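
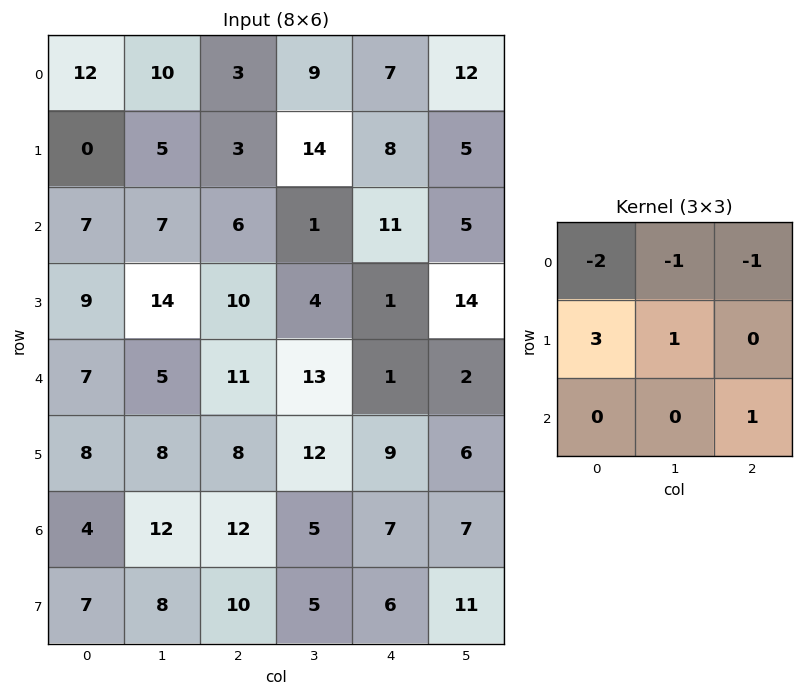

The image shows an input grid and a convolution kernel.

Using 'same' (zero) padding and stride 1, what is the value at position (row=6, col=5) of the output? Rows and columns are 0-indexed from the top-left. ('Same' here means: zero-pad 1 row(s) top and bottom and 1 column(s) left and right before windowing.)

The receptive field on the zero-padded input at this output position is [9 6 0 / 7 7 0 / 6 11 0]. Elementwise product with the kernel and sum: 9·-2 + 6·-1 + 0·-1 + 7·3 + 7·1 + 0·1.

4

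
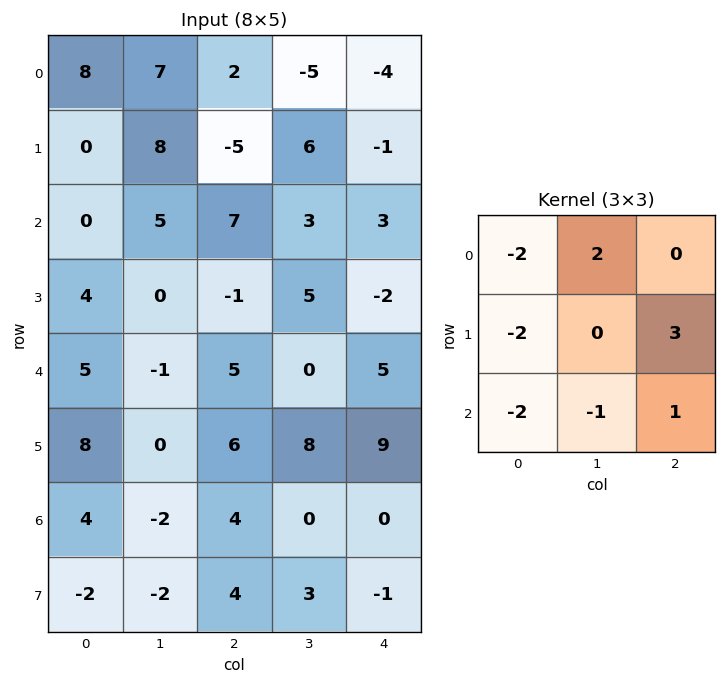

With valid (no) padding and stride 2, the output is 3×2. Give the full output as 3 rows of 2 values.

Output[0,0]: The receptive field on the input at this output position is [8 7 2 / 0 8 -5 / 0 5 7]. Elementwise product with the kernel and sum: 8·-2 + 7·2 + 0·-2 + -5·3 + 0·-2 + 5·-1 + 7·1.
Output[0,1]: The receptive field on the input at this output position is [2 -5 -4 / -5 6 -1 / 7 3 3]. Elementwise product with the kernel and sum: 2·-2 + -5·2 + -5·-2 + -1·3 + 7·-2 + 3·-1 + 3·1.

-15 -21
-5 -17
-12 -3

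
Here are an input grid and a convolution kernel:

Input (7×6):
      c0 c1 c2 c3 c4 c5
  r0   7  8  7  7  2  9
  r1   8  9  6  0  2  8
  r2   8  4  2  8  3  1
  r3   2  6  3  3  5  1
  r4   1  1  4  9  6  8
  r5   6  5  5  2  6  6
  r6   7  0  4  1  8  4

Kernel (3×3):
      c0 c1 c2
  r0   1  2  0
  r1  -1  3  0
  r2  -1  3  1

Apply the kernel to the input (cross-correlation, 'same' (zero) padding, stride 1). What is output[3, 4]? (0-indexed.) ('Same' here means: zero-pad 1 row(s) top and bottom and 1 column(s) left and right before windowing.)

43

The receptive field on the zero-padded input at this output position is [8 3 1 / 3 5 1 / 9 6 8]. Elementwise product with the kernel and sum: 8·1 + 3·2 + 3·-1 + 5·3 + 9·-1 + 6·3 + 8·1.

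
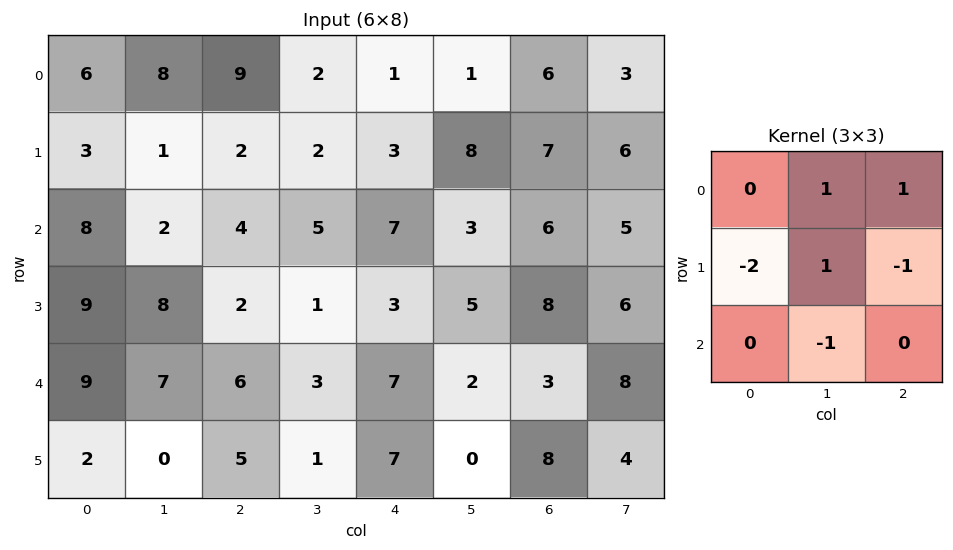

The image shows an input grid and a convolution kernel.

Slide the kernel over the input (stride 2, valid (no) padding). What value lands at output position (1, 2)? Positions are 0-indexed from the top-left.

The receptive field on the input at this output position is [7 3 6 / 3 5 8 / 7 2 3]. Elementwise product with the kernel and sum: 3·1 + 6·1 + 3·-2 + 5·1 + 8·-1 + 2·-1.

-2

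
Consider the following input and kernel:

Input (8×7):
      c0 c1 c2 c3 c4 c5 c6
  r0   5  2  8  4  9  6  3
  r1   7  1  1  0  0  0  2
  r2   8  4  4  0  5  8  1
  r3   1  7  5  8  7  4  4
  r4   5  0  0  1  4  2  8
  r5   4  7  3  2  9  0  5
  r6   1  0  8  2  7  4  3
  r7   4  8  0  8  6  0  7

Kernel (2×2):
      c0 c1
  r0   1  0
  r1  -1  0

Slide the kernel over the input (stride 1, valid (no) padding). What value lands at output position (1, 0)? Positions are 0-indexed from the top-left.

The receptive field on the input at this output position is [7 1 / 8 4]. Elementwise product with the kernel and sum: 7·1 + 8·-1.

-1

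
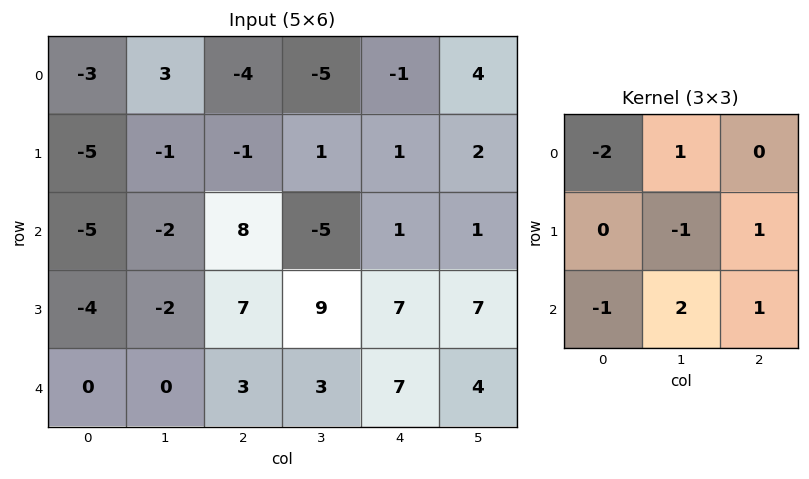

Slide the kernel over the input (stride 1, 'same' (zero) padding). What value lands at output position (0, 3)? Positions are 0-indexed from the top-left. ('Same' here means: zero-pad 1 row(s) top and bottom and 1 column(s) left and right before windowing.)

The receptive field on the zero-padded input at this output position is [0 0 0 / -4 -5 -1 / -1 1 1]. Elementwise product with the kernel and sum: 0·-2 + 0·1 + -5·-1 + -1·1 + -1·-1 + 1·2 + 1·1.

8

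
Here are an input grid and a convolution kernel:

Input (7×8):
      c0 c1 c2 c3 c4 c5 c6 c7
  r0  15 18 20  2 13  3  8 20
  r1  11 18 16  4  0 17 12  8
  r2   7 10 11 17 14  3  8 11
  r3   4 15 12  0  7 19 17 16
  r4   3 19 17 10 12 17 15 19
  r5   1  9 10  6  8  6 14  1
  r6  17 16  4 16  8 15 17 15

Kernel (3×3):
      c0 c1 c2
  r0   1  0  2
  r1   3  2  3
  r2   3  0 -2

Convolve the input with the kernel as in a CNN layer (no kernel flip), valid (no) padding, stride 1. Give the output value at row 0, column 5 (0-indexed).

The receptive field on the input at this output position is [3 8 20 / 17 12 8 / 3 8 11]. Elementwise product with the kernel and sum: 3·1 + 20·2 + 17·3 + 12·2 + 8·3 + 3·3 + 11·-2.

129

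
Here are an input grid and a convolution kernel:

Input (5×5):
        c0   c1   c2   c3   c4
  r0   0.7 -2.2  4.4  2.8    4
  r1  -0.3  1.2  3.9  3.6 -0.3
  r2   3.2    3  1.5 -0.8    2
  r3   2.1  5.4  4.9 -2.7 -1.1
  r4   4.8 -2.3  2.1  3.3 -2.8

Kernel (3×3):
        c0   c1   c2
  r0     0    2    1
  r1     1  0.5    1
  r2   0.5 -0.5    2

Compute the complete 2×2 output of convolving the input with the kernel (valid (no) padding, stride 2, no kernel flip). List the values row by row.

7.3 20.15
24.95 -3.35

Output[0,0]: The receptive field on the input at this output position is [0.7 -2.2 4.4 / -0.3 1.2 3.9 / 3.2 3 1.5]. Elementwise product with the kernel and sum: -2.2·2 + 4.4·1 + -0.3·1 + 1.2·0.5 + 3.9·1 + 3.2·0.5 + 3·-0.5 + 1.5·2.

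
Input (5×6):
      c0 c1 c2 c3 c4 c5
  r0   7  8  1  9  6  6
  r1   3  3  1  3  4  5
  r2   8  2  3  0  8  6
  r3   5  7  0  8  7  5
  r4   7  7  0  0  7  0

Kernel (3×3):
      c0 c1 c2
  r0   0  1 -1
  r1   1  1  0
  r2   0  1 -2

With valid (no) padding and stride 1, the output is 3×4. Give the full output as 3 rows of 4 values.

Output[0,0]: The receptive field on the input at this output position is [7 8 1 / 3 3 1 / 8 2 3]. Elementwise product with the kernel and sum: 8·1 + 1·-1 + 3·1 + 3·1 + 2·1 + 3·-2.
Output[0,1]: The receptive field on the input at this output position is [8 1 9 / 3 1 3 / 2 3 0]. Elementwise product with the kernel and sum: 1·1 + 9·-1 + 3·1 + 1·1 + 3·1 + 0·-2.

9 -1 -9 3
19 -13 -4 4
18 10 -14 24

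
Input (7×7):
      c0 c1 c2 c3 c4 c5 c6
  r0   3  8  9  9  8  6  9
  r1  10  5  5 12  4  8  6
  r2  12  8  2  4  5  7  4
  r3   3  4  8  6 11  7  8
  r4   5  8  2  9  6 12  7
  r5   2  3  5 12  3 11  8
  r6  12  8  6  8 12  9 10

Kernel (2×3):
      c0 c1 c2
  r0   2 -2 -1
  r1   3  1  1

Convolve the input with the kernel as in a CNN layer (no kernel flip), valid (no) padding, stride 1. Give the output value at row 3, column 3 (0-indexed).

The receptive field on the input at this output position is [6 11 7 / 9 6 12]. Elementwise product with the kernel and sum: 6·2 + 11·-2 + 7·-1 + 9·3 + 6·1 + 12·1.

28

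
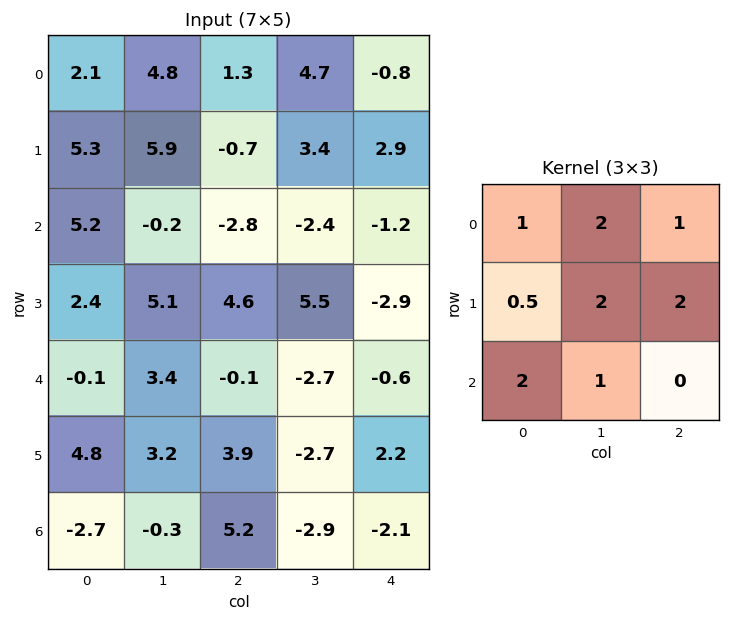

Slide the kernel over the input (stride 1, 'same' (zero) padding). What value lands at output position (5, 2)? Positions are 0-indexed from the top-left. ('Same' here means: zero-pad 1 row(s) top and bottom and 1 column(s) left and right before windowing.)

9.1

The receptive field on the zero-padded input at this output position is [3.4 -0.1 -2.7 / 3.2 3.9 -2.7 / -0.3 5.2 -2.9]. Elementwise product with the kernel and sum: 3.4·1 + -0.1·2 + -2.7·1 + 3.2·0.5 + 3.9·2 + -2.7·2 + -0.3·2 + 5.2·1.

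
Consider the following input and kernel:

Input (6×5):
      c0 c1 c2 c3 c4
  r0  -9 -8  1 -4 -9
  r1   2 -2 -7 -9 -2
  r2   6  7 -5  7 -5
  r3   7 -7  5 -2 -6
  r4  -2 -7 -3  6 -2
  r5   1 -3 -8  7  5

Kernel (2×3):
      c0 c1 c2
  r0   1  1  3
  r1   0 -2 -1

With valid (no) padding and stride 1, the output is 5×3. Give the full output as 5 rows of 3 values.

-3 4 -10
-30 -33 -31
7 15 -3
32 -8 -25
-4 17 -22

Output[0,0]: The receptive field on the input at this output position is [-9 -8 1 / 2 -2 -7]. Elementwise product with the kernel and sum: -9·1 + -8·1 + 1·3 + -2·-2 + -7·-1.
Output[0,1]: The receptive field on the input at this output position is [-8 1 -4 / -2 -7 -9]. Elementwise product with the kernel and sum: -8·1 + 1·1 + -4·3 + -7·-2 + -9·-1.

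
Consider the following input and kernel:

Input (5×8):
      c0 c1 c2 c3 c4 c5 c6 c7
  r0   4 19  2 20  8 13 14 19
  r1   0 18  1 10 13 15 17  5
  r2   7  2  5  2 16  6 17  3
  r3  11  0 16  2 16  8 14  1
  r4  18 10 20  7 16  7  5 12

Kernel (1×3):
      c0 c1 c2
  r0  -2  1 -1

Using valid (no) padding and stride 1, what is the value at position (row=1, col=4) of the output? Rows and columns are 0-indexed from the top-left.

The receptive field on the input at this output position is [13 15 17]. Elementwise product with the kernel and sum: 13·-2 + 15·1 + 17·-1.

-28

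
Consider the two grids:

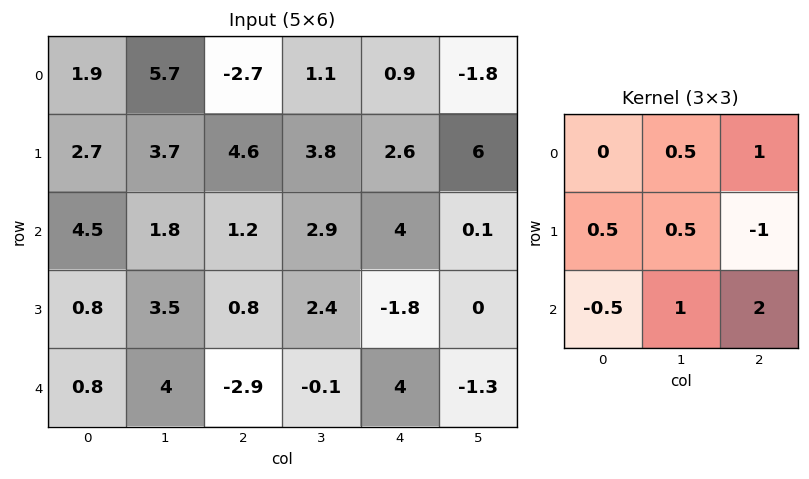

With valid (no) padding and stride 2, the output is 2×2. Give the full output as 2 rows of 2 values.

0.7 13.35
1.25 18.2

Output[0,0]: The receptive field on the input at this output position is [1.9 5.7 -2.7 / 2.7 3.7 4.6 / 4.5 1.8 1.2]. Elementwise product with the kernel and sum: 5.7·0.5 + -2.7·1 + 2.7·0.5 + 3.7·0.5 + 4.6·-1 + 4.5·-0.5 + 1.8·1 + 1.2·2.
Output[0,1]: The receptive field on the input at this output position is [-2.7 1.1 0.9 / 4.6 3.8 2.6 / 1.2 2.9 4]. Elementwise product with the kernel and sum: 1.1·0.5 + 0.9·1 + 4.6·0.5 + 3.8·0.5 + 2.6·-1 + 1.2·-0.5 + 2.9·1 + 4·2.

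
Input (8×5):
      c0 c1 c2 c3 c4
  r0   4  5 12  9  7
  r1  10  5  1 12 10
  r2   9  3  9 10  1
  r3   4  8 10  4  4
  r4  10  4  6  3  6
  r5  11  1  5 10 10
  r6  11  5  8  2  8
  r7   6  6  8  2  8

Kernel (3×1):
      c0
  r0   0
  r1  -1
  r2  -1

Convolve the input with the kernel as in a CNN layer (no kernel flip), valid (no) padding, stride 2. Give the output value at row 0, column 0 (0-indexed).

The receptive field on the input at this output position is [4 / 10 / 9]. Elementwise product with the kernel and sum: 10·-1 + 9·-1.

-19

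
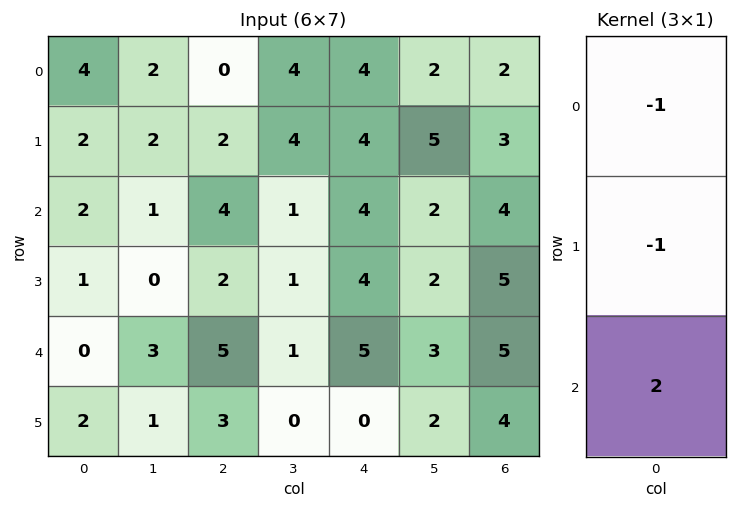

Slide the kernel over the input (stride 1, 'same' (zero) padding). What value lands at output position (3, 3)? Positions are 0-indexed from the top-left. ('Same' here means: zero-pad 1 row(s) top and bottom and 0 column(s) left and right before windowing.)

The receptive field on the zero-padded input at this output position is [1 / 1 / 1]. Elementwise product with the kernel and sum: 1·-1 + 1·-1 + 1·2.

0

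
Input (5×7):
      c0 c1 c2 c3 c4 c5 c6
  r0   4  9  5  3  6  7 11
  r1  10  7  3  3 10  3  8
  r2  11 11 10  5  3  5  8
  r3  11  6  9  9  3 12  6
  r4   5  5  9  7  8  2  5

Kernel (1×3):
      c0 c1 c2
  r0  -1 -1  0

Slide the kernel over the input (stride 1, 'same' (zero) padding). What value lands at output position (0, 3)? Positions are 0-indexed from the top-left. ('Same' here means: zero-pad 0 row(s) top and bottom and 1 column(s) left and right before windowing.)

The receptive field on the zero-padded input at this output position is [5 3 6]. Elementwise product with the kernel and sum: 5·-1 + 3·-1.

-8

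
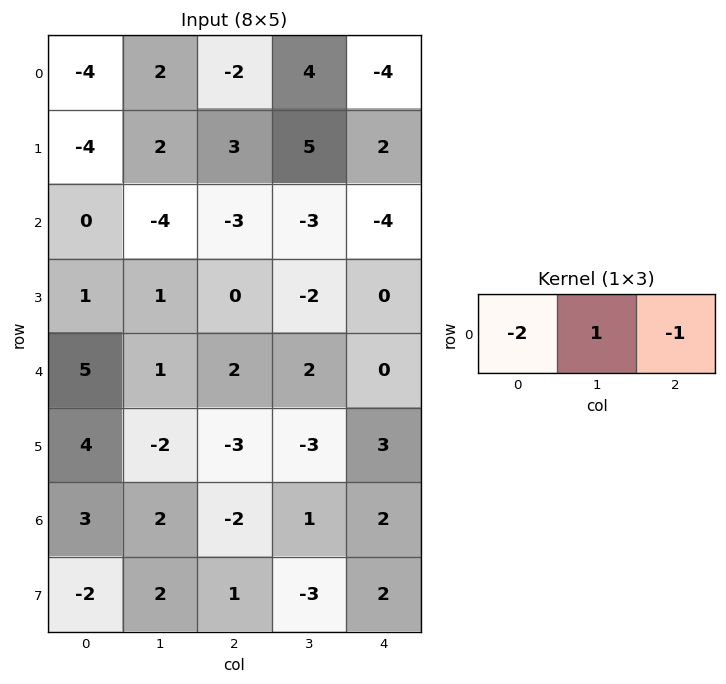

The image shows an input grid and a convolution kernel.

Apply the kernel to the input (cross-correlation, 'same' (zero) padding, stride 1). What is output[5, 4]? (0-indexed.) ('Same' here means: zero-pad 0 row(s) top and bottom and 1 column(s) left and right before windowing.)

9

The receptive field on the zero-padded input at this output position is [-3 3 0]. Elementwise product with the kernel and sum: -3·-2 + 3·1 + 0·-1.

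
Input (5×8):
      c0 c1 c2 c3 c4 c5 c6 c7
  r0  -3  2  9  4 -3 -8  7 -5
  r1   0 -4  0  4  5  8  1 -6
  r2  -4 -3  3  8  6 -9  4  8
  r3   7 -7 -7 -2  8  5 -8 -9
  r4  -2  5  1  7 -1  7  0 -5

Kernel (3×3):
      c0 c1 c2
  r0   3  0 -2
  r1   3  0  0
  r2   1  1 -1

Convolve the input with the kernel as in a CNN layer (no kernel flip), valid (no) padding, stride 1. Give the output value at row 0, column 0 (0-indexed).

-37

The receptive field on the input at this output position is [-3 2 9 / 0 -4 0 / -4 -3 3]. Elementwise product with the kernel and sum: -3·3 + 9·-2 + 0·3 + -4·1 + -3·1 + 3·-1.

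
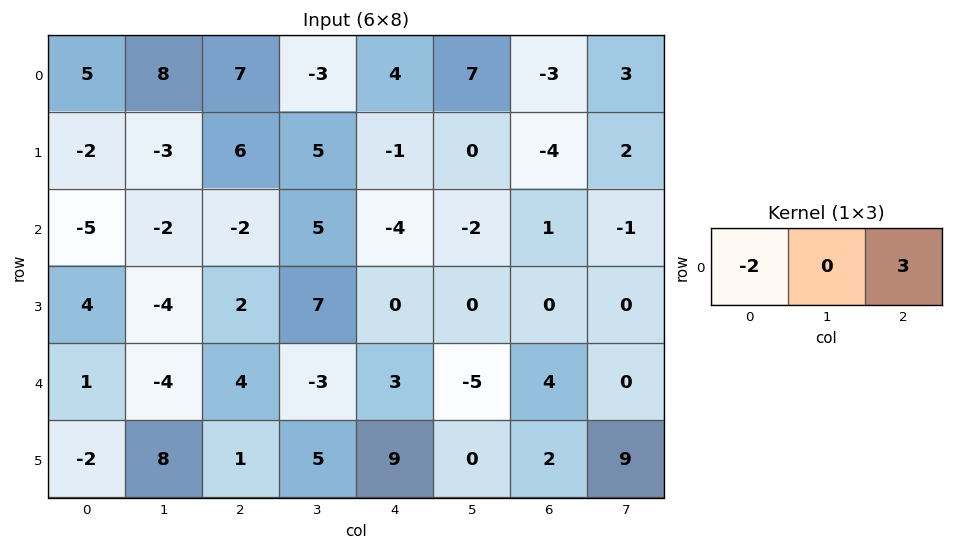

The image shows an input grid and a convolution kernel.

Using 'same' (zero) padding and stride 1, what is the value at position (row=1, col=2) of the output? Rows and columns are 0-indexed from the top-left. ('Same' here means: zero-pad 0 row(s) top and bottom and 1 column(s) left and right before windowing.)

21

The receptive field on the zero-padded input at this output position is [-3 6 5]. Elementwise product with the kernel and sum: -3·-2 + 5·3.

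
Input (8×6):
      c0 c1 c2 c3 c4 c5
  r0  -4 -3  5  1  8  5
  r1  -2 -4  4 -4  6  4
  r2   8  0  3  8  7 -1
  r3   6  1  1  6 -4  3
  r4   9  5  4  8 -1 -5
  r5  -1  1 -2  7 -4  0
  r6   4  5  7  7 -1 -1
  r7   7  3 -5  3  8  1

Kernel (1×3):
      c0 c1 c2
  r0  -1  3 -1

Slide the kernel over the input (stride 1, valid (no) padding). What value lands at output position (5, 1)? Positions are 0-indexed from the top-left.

The receptive field on the input at this output position is [1 -2 7]. Elementwise product with the kernel and sum: 1·-1 + -2·3 + 7·-1.

-14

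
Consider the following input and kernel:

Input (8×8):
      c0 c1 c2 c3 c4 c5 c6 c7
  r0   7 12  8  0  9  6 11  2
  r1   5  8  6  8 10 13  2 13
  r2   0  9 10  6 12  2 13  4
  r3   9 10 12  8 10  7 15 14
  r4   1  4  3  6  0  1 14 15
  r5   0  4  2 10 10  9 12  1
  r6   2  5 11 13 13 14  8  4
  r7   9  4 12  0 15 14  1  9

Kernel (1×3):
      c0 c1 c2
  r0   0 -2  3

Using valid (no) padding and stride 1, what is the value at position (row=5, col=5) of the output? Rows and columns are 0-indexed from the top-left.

-21

The receptive field on the input at this output position is [9 12 1]. Elementwise product with the kernel and sum: 12·-2 + 1·3.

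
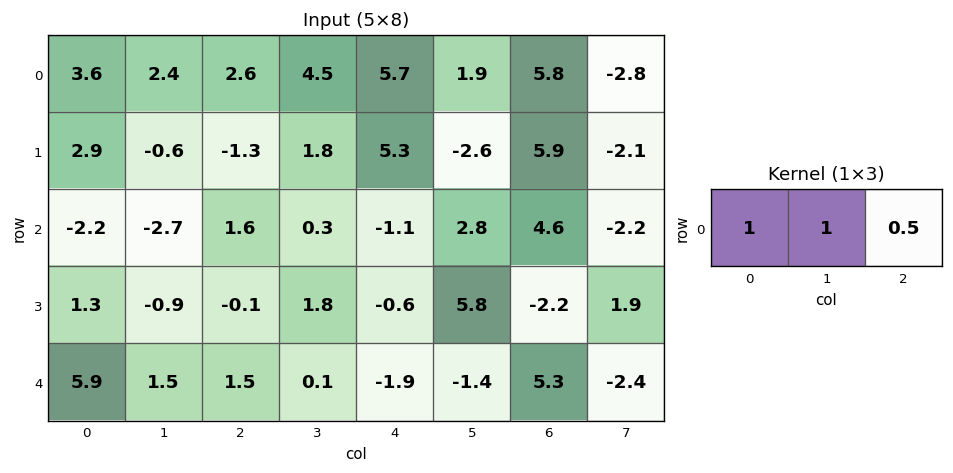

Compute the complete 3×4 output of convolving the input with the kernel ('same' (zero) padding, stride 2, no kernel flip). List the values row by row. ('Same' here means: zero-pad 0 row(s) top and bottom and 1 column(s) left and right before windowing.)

4.8 7.25 11.15 6.3
-3.55 -0.95 0.6 6.3
6.65 3.05 -2.5 2.7

Output[0,0]: The receptive field on the zero-padded input at this output position is [0 3.6 2.4]. Elementwise product with the kernel and sum: 0·1 + 3.6·1 + 2.4·0.5.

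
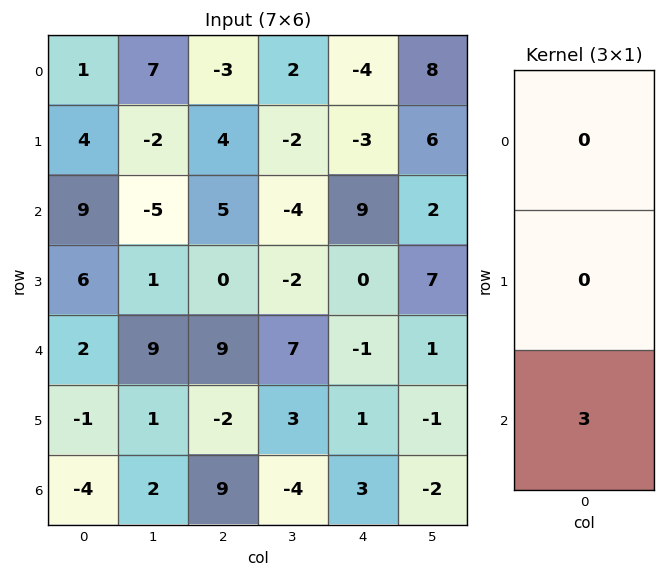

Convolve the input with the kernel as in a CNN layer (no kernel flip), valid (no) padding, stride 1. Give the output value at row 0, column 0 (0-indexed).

The receptive field on the input at this output position is [1 / 4 / 9]. Elementwise product with the kernel and sum: 9·3.

27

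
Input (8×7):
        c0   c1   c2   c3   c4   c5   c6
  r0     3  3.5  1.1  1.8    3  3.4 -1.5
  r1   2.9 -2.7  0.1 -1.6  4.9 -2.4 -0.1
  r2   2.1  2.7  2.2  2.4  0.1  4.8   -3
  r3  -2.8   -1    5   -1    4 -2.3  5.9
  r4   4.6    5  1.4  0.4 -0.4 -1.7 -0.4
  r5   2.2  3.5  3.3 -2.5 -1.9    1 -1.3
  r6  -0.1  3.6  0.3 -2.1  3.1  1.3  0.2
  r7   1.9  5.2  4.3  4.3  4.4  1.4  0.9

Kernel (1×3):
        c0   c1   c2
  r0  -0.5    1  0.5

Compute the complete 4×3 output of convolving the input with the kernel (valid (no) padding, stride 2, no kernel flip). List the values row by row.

Output[0,0]: The receptive field on the input at this output position is [3 3.5 1.1]. Elementwise product with the kernel and sum: 3·-0.5 + 3.5·1 + 1.1·0.5.
Output[0,1]: The receptive field on the input at this output position is [1.1 1.8 3]. Elementwise product with the kernel and sum: 1.1·-0.5 + 1.8·1 + 3·0.5.

2.55 2.75 1.15
2.75 1.35 3.25
3.4 -0.5 -1.7
3.8 -0.7 -0.15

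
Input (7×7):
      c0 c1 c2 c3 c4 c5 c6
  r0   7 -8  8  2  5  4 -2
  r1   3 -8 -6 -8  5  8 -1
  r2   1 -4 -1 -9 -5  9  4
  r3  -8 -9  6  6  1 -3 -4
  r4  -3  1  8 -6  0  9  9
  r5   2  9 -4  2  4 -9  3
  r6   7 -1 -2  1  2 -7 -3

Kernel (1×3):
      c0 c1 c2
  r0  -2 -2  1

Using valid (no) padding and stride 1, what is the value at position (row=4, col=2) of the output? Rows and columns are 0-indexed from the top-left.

-4

The receptive field on the input at this output position is [8 -6 0]. Elementwise product with the kernel and sum: 8·-2 + -6·-2 + 0·1.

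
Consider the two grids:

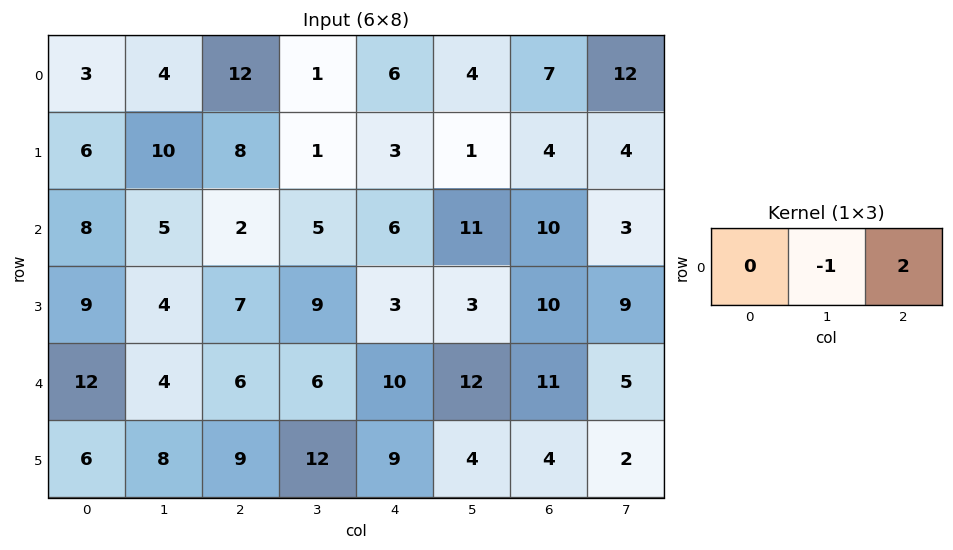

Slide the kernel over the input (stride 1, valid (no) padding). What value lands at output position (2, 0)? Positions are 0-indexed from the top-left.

-1

The receptive field on the input at this output position is [8 5 2]. Elementwise product with the kernel and sum: 5·-1 + 2·2.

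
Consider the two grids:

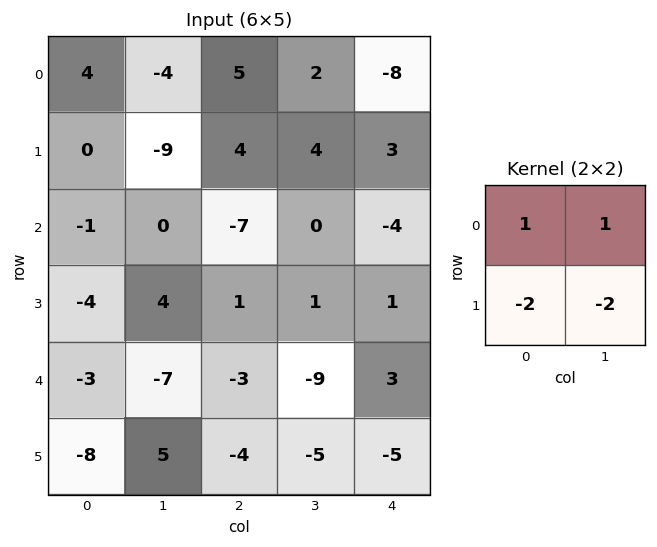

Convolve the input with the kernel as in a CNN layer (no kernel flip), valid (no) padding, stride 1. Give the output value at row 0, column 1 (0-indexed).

The receptive field on the input at this output position is [-4 5 / -9 4]. Elementwise product with the kernel and sum: -4·1 + 5·1 + -9·-2 + 4·-2.

11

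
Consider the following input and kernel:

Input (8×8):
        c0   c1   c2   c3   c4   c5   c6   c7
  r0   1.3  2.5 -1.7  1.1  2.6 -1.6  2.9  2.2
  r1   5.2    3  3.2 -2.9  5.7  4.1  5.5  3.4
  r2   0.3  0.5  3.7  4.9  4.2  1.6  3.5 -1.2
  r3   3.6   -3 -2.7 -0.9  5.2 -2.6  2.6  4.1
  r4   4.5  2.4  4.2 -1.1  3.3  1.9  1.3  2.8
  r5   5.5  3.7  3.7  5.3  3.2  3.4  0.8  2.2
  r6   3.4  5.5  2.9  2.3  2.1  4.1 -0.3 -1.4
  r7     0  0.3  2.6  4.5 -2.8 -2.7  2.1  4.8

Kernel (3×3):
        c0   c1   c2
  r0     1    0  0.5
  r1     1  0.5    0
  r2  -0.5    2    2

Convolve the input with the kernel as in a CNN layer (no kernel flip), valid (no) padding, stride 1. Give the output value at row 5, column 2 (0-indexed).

The receptive field on the input at this output position is [3.7 5.3 3.2 / 2.9 2.3 2.1 / 2.6 4.5 -2.8]. Elementwise product with the kernel and sum: 3.7·1 + 3.2·0.5 + 2.9·1 + 2.3·0.5 + 2.6·-0.5 + 4.5·2 + -2.8·2.

11.45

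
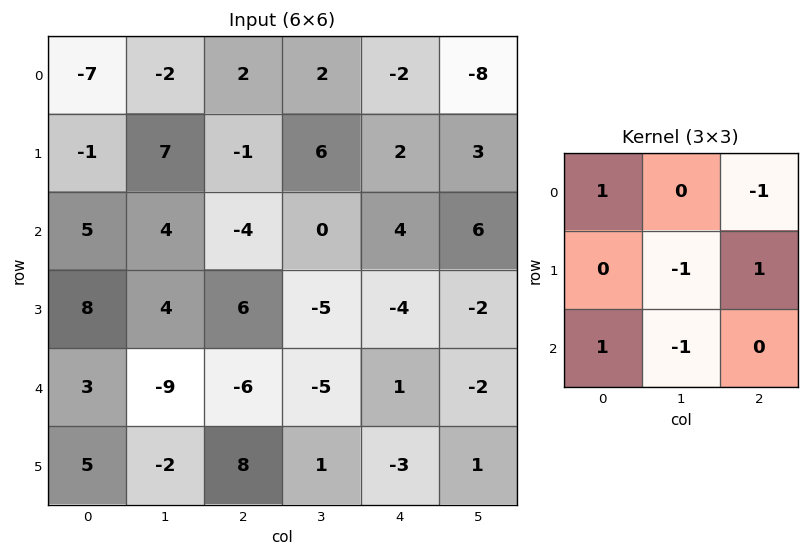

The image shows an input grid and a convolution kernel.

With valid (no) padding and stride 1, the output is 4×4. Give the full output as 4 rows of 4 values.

-16 11 -4 7
-4 3 12 4
23 -10 -8 -10
12 0 23 -2

Output[0,0]: The receptive field on the input at this output position is [-7 -2 2 / -1 7 -1 / 5 4 -4]. Elementwise product with the kernel and sum: -7·1 + 2·-1 + 7·-1 + -1·1 + 5·1 + 4·-1.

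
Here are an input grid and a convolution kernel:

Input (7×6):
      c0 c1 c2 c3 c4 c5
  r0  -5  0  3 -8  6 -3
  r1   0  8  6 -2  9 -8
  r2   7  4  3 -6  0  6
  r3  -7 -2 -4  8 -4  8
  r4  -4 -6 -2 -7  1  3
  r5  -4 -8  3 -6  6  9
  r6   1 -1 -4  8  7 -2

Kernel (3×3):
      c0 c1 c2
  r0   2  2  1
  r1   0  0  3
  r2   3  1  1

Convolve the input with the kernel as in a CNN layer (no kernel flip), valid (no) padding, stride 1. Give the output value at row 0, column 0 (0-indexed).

The receptive field on the input at this output position is [-5 0 3 / 0 8 6 / 7 4 3]. Elementwise product with the kernel and sum: -5·2 + 0·2 + 3·1 + 6·3 + 7·3 + 4·1 + 3·1.

39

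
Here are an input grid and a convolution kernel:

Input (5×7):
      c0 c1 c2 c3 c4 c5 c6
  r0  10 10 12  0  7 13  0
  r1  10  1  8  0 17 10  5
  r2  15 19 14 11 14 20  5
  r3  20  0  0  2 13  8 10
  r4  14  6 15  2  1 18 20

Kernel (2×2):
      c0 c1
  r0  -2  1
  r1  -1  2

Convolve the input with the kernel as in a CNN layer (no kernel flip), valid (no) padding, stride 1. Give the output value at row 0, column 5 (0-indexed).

-26

The receptive field on the input at this output position is [13 0 / 10 5]. Elementwise product with the kernel and sum: 13·-2 + 0·1 + 10·-1 + 5·2.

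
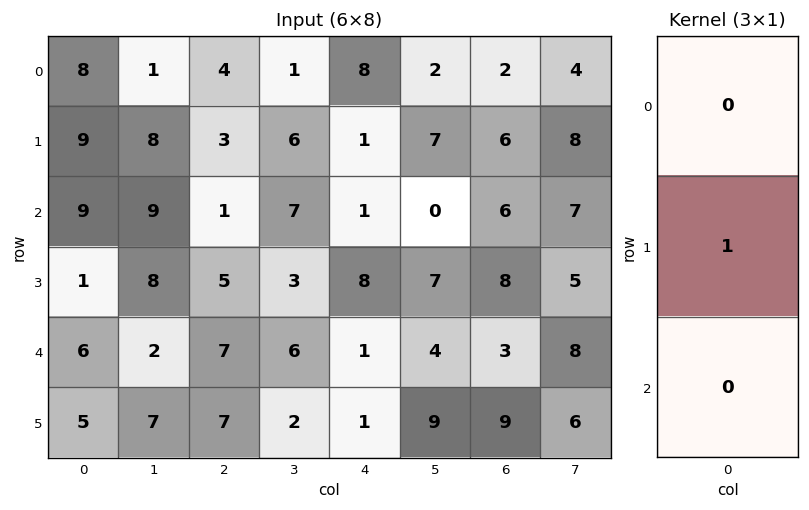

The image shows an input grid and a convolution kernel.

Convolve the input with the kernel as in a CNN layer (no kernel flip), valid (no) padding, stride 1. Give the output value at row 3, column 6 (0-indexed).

3

The receptive field on the input at this output position is [8 / 3 / 9]. Elementwise product with the kernel and sum: 3·1.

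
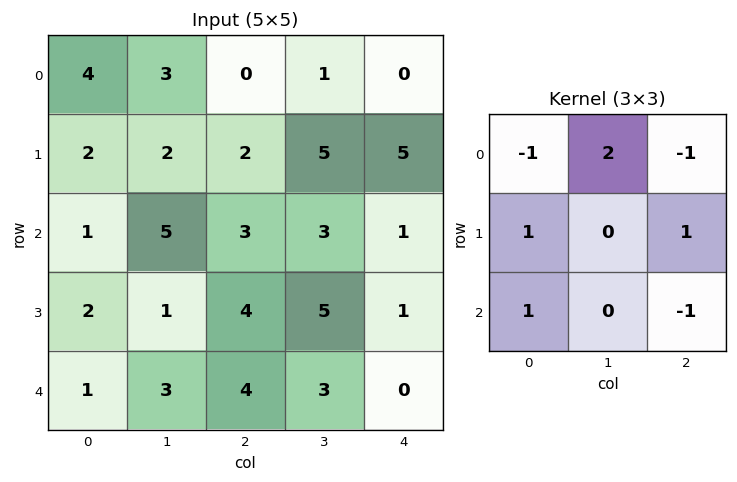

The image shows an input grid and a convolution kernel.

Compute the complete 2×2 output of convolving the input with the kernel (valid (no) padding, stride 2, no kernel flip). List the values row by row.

4 11
9 11

Output[0,0]: The receptive field on the input at this output position is [4 3 0 / 2 2 2 / 1 5 3]. Elementwise product with the kernel and sum: 4·-1 + 3·2 + 0·-1 + 2·1 + 2·1 + 1·1 + 3·-1.
Output[0,1]: The receptive field on the input at this output position is [0 1 0 / 2 5 5 / 3 3 1]. Elementwise product with the kernel and sum: 0·-1 + 1·2 + 0·-1 + 2·1 + 5·1 + 3·1 + 1·-1.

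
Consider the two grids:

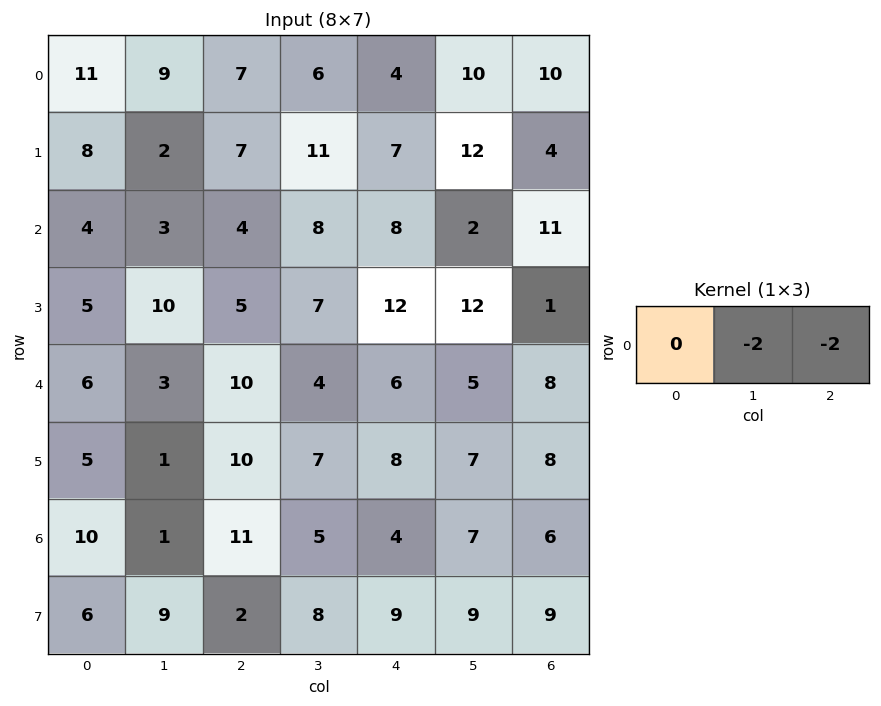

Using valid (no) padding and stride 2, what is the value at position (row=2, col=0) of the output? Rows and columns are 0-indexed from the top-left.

-26

The receptive field on the input at this output position is [6 3 10]. Elementwise product with the kernel and sum: 3·-2 + 10·-2.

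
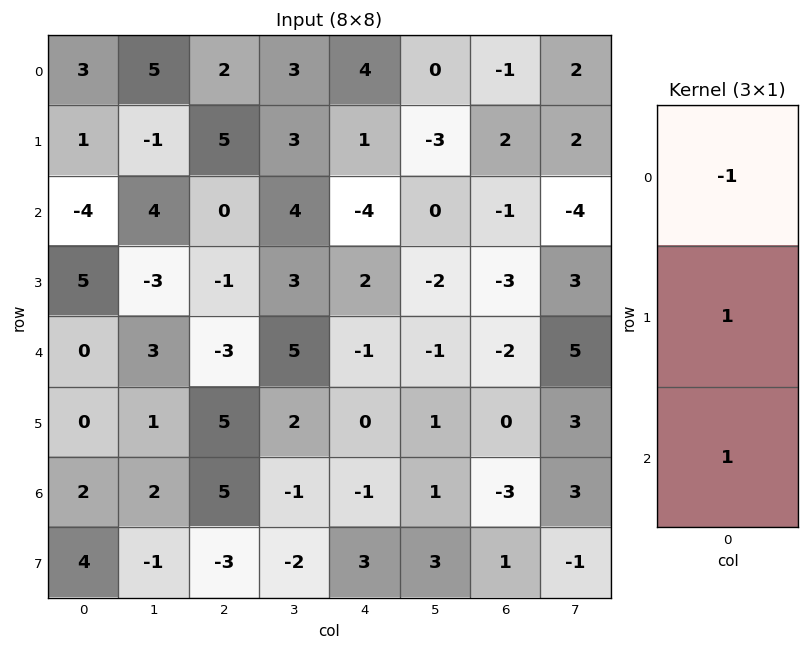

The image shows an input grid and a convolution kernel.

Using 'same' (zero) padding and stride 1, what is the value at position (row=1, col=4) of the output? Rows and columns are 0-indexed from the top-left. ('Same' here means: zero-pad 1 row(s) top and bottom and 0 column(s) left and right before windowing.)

-7

The receptive field on the zero-padded input at this output position is [4 / 1 / -4]. Elementwise product with the kernel and sum: 4·-1 + 1·1 + -4·1.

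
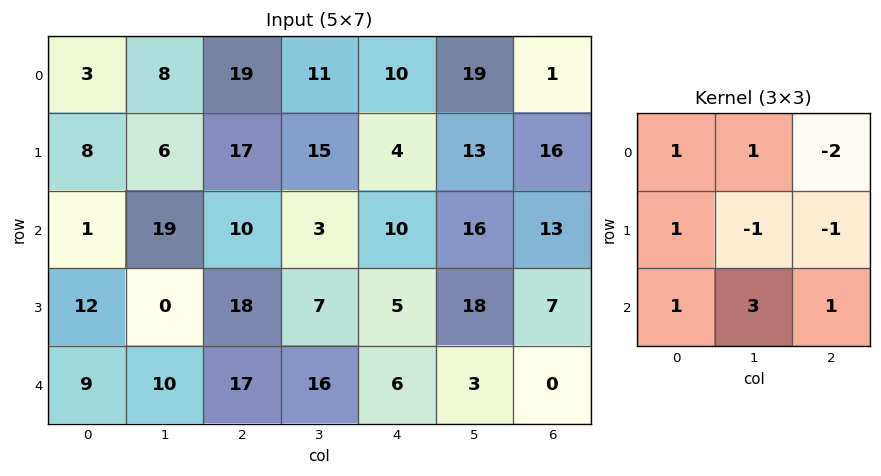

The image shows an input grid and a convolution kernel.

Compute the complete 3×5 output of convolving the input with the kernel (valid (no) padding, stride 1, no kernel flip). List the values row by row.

26 31 37 30 73
-18 60 65 10 32
50 75 70 2 -5

Output[0,0]: The receptive field on the input at this output position is [3 8 19 / 8 6 17 / 1 19 10]. Elementwise product with the kernel and sum: 3·1 + 8·1 + 19·-2 + 8·1 + 6·-1 + 17·-1 + 1·1 + 19·3 + 10·1.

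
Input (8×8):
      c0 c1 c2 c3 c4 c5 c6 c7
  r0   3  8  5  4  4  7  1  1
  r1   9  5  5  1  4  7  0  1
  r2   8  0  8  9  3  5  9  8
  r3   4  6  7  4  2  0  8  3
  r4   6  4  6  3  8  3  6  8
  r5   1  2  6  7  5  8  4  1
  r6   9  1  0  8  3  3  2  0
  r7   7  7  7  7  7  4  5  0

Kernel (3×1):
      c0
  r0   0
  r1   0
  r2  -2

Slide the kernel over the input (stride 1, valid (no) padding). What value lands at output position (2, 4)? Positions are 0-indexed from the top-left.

The receptive field on the input at this output position is [3 / 2 / 8]. Elementwise product with the kernel and sum: 8·-2.

-16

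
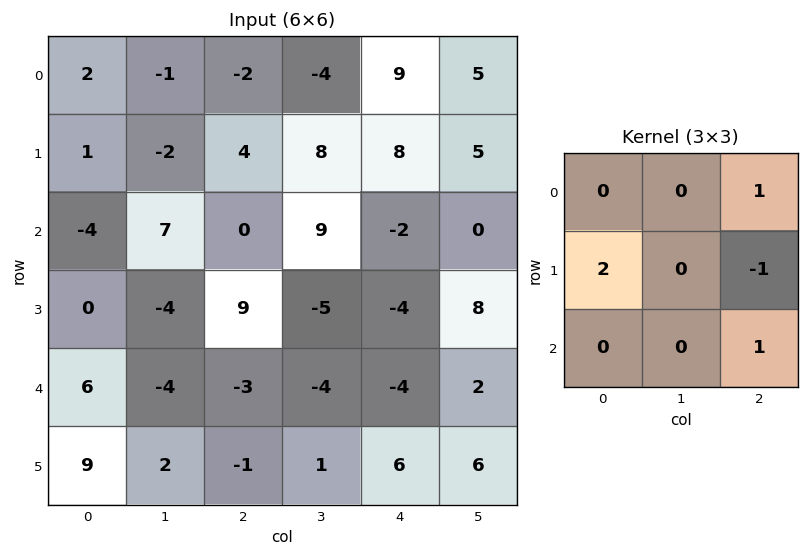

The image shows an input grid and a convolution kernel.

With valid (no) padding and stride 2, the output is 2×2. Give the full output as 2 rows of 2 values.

-4 7
-12 16

Output[0,0]: The receptive field on the input at this output position is [2 -1 -2 / 1 -2 4 / -4 7 0]. Elementwise product with the kernel and sum: -2·1 + 1·2 + 4·-1 + 0·1.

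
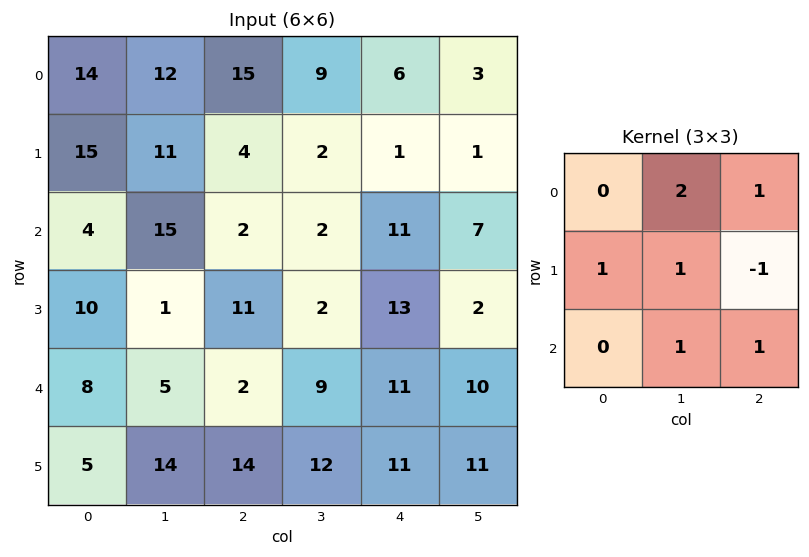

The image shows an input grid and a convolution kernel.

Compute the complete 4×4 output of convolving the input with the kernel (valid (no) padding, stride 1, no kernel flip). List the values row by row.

Output[0,0]: The receptive field on the input at this output position is [14 12 15 / 15 11 4 / 4 15 2]. Elementwise product with the kernel and sum: 12·2 + 15·1 + 15·1 + 11·1 + 4·-1 + 15·1 + 2·1.
Output[0,1]: The receptive field on the input at this output position is [12 15 9 / 11 4 2 / 15 2 2]. Elementwise product with the kernel and sum: 15·2 + 9·1 + 11·1 + 4·1 + 2·-1 + 2·1 + 2·1.

78 56 42 35
55 38 13 24
39 27 35 63
52 48 40 60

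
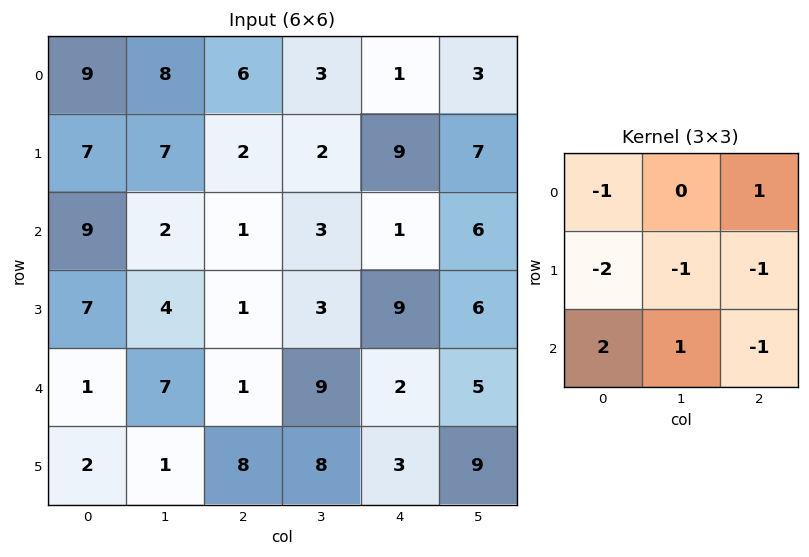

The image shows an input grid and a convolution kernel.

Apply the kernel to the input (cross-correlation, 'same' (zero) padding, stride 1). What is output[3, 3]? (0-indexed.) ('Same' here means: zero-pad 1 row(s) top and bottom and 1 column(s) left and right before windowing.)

The receptive field on the zero-padded input at this output position is [1 3 1 / 1 3 9 / 1 9 2]. Elementwise product with the kernel and sum: 1·-1 + 1·1 + 1·-2 + 3·-1 + 9·-1 + 1·2 + 9·1 + 2·-1.

-5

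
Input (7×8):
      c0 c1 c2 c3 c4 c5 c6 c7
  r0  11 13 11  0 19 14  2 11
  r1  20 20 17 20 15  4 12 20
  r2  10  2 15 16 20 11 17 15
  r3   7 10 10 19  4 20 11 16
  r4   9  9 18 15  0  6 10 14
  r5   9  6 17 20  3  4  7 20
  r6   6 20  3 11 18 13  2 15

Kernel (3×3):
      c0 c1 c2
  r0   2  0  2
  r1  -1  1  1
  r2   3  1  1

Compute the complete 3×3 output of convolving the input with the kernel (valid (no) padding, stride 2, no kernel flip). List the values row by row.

108 159 131
117 152 117
109 80 97

Output[0,0]: The receptive field on the input at this output position is [11 13 11 / 20 20 17 / 10 2 15]. Elementwise product with the kernel and sum: 11·2 + 11·2 + 20·-1 + 20·1 + 17·1 + 10·3 + 2·1 + 15·1.
Output[0,1]: The receptive field on the input at this output position is [11 0 19 / 17 20 15 / 15 16 20]. Elementwise product with the kernel and sum: 11·2 + 19·2 + 17·-1 + 20·1 + 15·1 + 15·3 + 16·1 + 20·1.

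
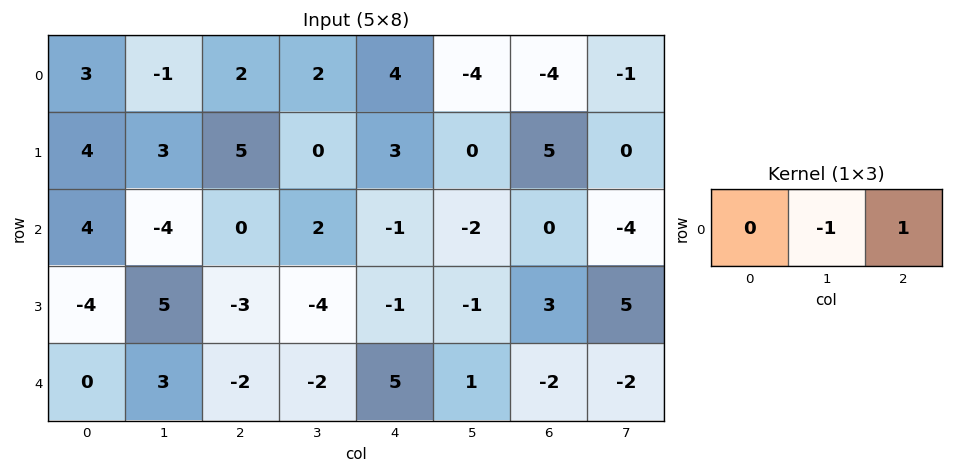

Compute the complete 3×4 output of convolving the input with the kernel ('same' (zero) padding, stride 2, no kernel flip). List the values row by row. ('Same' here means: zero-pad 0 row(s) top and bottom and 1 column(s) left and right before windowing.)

-4 0 -8 3
-8 2 -1 -4
3 0 -4 0

Output[0,0]: The receptive field on the zero-padded input at this output position is [0 3 -1]. Elementwise product with the kernel and sum: 3·-1 + -1·1.
Output[0,1]: The receptive field on the zero-padded input at this output position is [-1 2 2]. Elementwise product with the kernel and sum: 2·-1 + 2·1.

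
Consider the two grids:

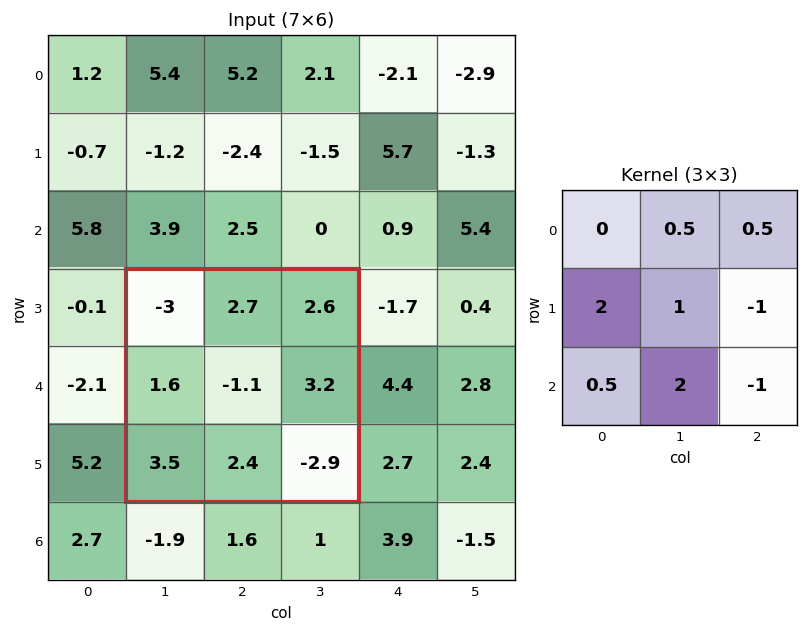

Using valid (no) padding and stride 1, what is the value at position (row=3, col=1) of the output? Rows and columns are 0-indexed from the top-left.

The receptive field on the input at this output position is [-3 2.7 2.6 / 1.6 -1.1 3.2 / 3.5 2.4 -2.9]. Elementwise product with the kernel and sum: 2.7·0.5 + 2.6·0.5 + 1.6·2 + -1.1·1 + 3.2·-1 + 3.5·0.5 + 2.4·2 + -2.9·-1.

11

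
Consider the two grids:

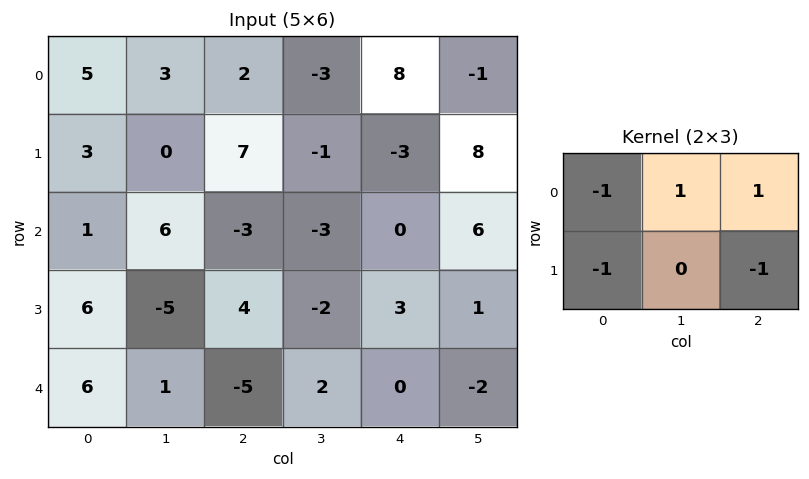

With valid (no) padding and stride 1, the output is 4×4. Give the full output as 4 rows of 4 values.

-10 -3 -1 3
6 3 -8 3
-8 -5 -7 10
-8 4 2 6

Output[0,0]: The receptive field on the input at this output position is [5 3 2 / 3 0 7]. Elementwise product with the kernel and sum: 5·-1 + 3·1 + 2·1 + 3·-1 + 7·-1.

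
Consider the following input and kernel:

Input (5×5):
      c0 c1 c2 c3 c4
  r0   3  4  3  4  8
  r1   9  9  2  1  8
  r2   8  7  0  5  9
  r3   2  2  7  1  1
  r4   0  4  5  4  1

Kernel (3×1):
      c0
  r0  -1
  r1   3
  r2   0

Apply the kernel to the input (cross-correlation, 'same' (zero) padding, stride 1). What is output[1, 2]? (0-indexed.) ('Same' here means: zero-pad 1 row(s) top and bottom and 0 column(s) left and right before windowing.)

3

The receptive field on the zero-padded input at this output position is [3 / 2 / 0]. Elementwise product with the kernel and sum: 3·-1 + 2·3.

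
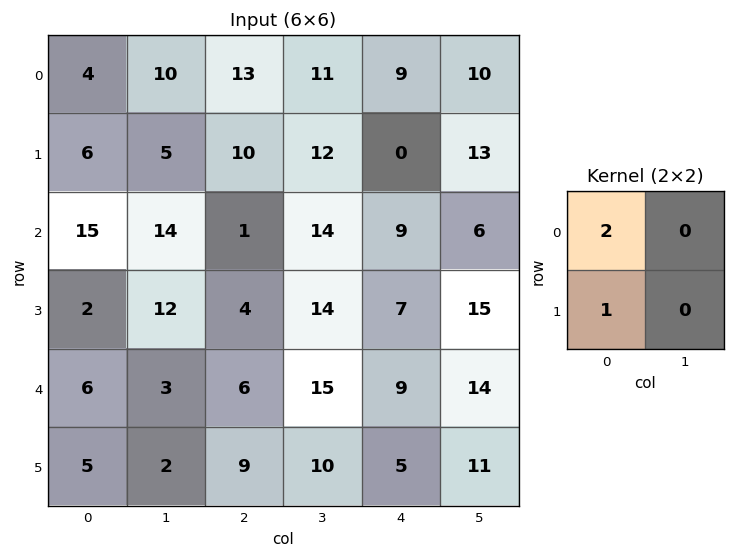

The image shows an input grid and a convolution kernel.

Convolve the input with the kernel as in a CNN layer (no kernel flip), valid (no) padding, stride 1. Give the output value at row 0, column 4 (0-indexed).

The receptive field on the input at this output position is [9 10 / 0 13]. Elementwise product with the kernel and sum: 9·2 + 0·1.

18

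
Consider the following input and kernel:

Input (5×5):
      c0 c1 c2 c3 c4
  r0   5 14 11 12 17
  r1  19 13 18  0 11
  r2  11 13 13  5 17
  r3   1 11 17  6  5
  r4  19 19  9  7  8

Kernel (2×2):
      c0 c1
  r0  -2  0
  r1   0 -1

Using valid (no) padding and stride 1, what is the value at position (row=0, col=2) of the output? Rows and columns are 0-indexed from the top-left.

The receptive field on the input at this output position is [11 12 / 18 0]. Elementwise product with the kernel and sum: 11·-2 + 0·-1.

-22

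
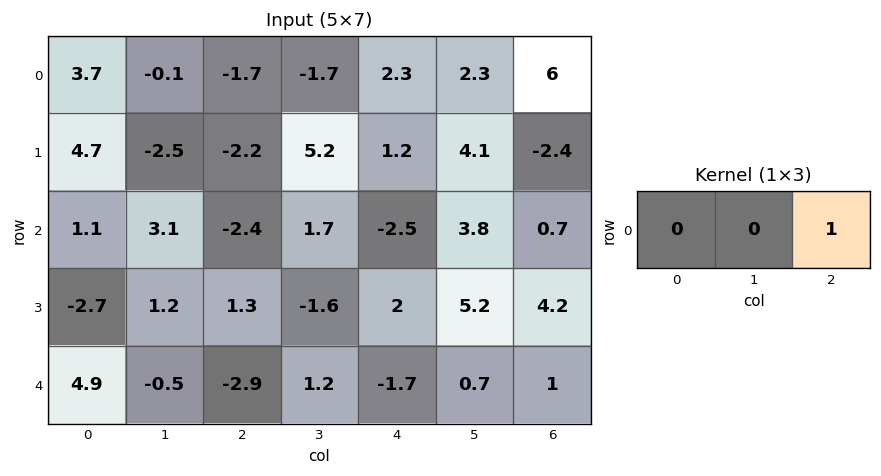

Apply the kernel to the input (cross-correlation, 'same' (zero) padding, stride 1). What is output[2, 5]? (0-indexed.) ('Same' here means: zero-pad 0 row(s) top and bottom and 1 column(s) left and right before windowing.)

0.7

The receptive field on the zero-padded input at this output position is [-2.5 3.8 0.7]. Elementwise product with the kernel and sum: 0.7·1.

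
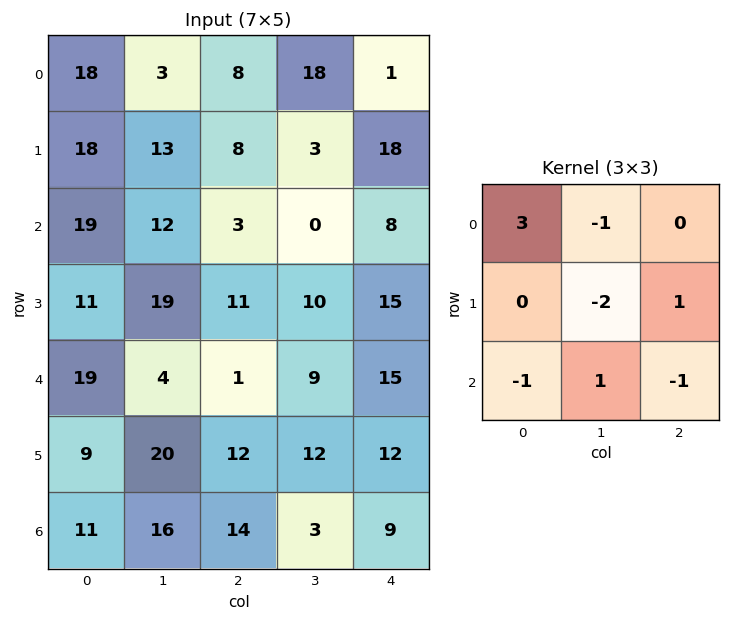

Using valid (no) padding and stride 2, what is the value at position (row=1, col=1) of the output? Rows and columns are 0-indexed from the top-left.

The receptive field on the input at this output position is [3 0 8 / 11 10 15 / 1 9 15]. Elementwise product with the kernel and sum: 3·3 + 0·-1 + 10·-2 + 15·1 + 1·-1 + 9·1 + 15·-1.

-3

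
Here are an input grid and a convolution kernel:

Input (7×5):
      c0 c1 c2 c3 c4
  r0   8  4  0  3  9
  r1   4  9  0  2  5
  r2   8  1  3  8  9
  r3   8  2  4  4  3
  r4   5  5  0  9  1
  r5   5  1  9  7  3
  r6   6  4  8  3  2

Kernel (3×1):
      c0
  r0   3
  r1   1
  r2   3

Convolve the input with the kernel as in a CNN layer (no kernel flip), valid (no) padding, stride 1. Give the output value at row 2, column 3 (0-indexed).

The receptive field on the input at this output position is [8 / 4 / 9]. Elementwise product with the kernel and sum: 8·3 + 4·1 + 9·3.

55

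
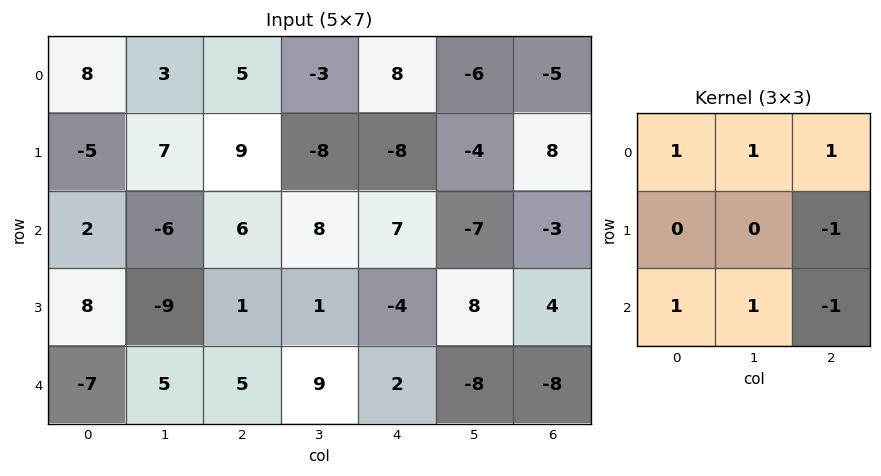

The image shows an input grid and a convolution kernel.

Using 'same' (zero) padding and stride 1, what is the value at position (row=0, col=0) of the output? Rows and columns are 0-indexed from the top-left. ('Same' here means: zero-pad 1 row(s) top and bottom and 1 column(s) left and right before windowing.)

-15

The receptive field on the zero-padded input at this output position is [0 0 0 / 0 8 3 / 0 -5 7]. Elementwise product with the kernel and sum: 0·1 + 0·1 + 0·1 + 3·-1 + 0·1 + -5·1 + 7·-1.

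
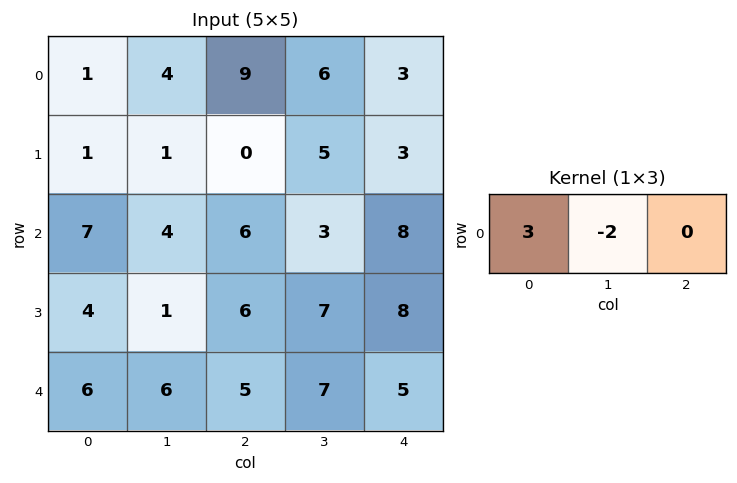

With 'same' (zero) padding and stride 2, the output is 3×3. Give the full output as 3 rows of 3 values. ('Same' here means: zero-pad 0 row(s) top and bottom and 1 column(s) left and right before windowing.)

Output[0,0]: The receptive field on the zero-padded input at this output position is [0 1 4]. Elementwise product with the kernel and sum: 0·3 + 1·-2.

-2 -6 12
-14 0 -7
-12 8 11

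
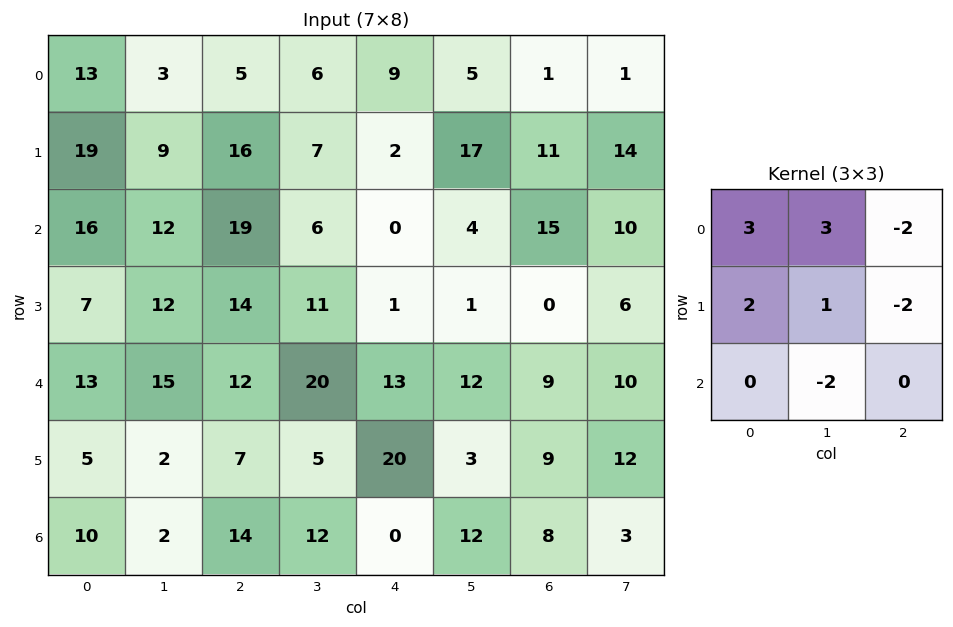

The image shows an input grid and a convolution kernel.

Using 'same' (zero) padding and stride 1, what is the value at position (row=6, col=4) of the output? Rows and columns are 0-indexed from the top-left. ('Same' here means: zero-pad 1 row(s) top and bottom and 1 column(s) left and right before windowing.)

The receptive field on the zero-padded input at this output position is [5 20 3 / 12 0 12 / 0 0 0]. Elementwise product with the kernel and sum: 5·3 + 20·3 + 3·-2 + 12·2 + 0·1 + 12·-2 + 0·-2.

69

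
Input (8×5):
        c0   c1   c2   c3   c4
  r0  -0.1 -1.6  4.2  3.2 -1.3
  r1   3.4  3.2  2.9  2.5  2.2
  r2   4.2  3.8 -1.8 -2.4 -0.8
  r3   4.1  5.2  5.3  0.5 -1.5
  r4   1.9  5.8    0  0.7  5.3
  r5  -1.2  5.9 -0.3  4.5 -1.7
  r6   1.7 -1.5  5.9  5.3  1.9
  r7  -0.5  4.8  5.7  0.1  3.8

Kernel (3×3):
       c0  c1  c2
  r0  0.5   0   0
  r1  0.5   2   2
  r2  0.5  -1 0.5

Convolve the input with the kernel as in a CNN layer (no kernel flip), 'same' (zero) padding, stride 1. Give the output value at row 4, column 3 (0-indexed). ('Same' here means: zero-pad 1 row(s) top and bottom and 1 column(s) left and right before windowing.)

9.15

The receptive field on the zero-padded input at this output position is [5.3 0.5 -1.5 / 0 0.7 5.3 / -0.3 4.5 -1.7]. Elementwise product with the kernel and sum: 5.3·0.5 + 0·0.5 + 0.7·2 + 5.3·2 + -0.3·0.5 + 4.5·-1 + -1.7·0.5.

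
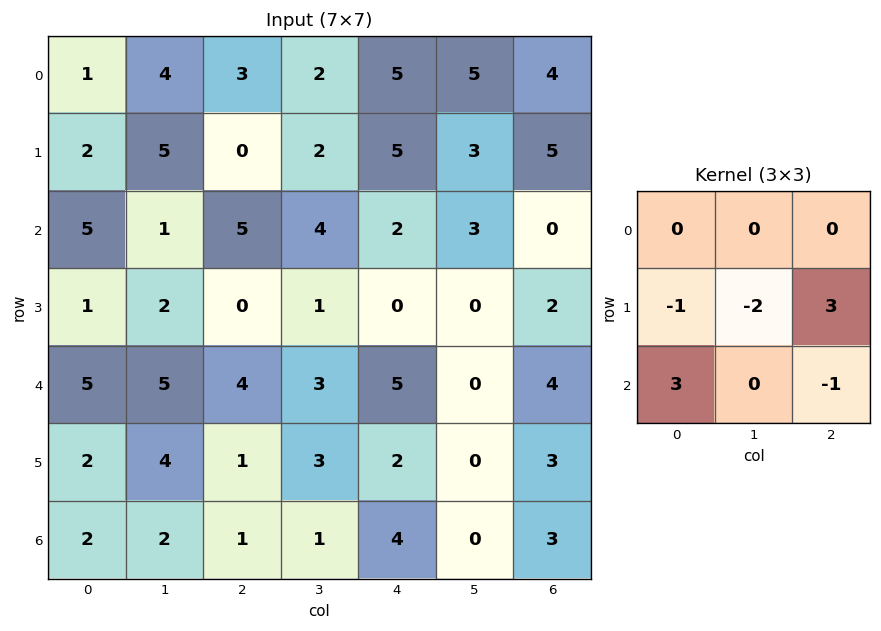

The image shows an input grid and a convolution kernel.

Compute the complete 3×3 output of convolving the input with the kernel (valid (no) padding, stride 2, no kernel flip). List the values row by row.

-2 24 10
6 5 17
-2 -2 16

Output[0,0]: The receptive field on the input at this output position is [1 4 3 / 2 5 0 / 5 1 5]. Elementwise product with the kernel and sum: 2·-1 + 5·-2 + 0·3 + 5·3 + 5·-1.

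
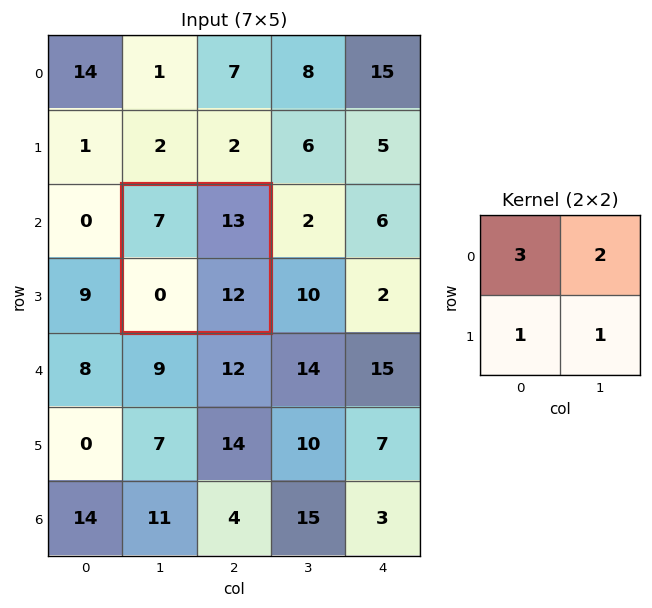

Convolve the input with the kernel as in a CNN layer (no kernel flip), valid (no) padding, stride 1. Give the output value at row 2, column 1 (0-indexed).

The receptive field on the input at this output position is [7 13 / 0 12]. Elementwise product with the kernel and sum: 7·3 + 13·2 + 0·1 + 12·1.

59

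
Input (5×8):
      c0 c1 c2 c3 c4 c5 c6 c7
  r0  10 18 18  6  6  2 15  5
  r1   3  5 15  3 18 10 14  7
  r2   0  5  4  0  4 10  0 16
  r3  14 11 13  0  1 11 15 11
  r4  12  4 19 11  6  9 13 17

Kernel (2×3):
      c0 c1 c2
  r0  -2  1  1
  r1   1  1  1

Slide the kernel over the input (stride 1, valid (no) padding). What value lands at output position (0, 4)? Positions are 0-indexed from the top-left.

The receptive field on the input at this output position is [6 2 15 / 18 10 14]. Elementwise product with the kernel and sum: 6·-2 + 2·1 + 15·1 + 18·1 + 10·1 + 14·1.

47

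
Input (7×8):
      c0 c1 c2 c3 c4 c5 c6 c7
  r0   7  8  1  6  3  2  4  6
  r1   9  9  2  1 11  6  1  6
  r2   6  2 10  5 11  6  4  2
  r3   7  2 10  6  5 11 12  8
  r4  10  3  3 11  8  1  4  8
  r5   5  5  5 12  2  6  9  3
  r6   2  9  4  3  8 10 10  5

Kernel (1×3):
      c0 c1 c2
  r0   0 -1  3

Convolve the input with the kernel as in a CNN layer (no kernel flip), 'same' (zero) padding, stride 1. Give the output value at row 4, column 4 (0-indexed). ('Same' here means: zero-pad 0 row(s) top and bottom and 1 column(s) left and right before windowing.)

-5

The receptive field on the zero-padded input at this output position is [11 8 1]. Elementwise product with the kernel and sum: 8·-1 + 1·3.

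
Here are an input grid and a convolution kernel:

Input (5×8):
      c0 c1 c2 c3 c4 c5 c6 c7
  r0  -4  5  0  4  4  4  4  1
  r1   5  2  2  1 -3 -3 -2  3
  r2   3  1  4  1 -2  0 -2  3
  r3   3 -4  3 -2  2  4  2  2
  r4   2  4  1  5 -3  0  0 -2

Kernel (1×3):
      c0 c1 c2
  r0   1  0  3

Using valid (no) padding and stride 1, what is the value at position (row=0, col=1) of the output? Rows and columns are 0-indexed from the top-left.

The receptive field on the input at this output position is [5 0 4]. Elementwise product with the kernel and sum: 5·1 + 4·3.

17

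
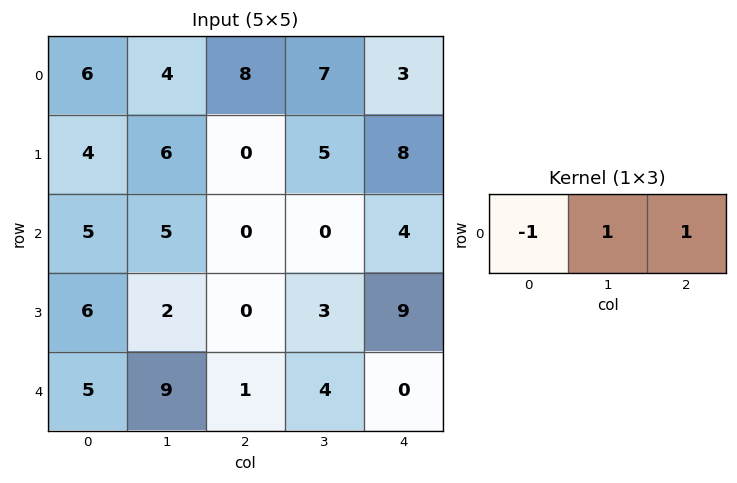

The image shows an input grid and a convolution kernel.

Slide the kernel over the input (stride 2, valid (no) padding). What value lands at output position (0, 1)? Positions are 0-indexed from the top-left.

2

The receptive field on the input at this output position is [8 7 3]. Elementwise product with the kernel and sum: 8·-1 + 7·1 + 3·1.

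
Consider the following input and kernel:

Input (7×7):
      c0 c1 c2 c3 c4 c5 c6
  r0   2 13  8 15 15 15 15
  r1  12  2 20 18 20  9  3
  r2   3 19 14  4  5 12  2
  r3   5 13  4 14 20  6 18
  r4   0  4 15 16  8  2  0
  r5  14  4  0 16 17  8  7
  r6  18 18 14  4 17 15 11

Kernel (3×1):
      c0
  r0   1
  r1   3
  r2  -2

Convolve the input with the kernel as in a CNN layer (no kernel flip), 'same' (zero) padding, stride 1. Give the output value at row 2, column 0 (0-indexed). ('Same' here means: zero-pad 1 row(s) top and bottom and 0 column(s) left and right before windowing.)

11

The receptive field on the zero-padded input at this output position is [12 / 3 / 5]. Elementwise product with the kernel and sum: 12·1 + 3·3 + 5·-2.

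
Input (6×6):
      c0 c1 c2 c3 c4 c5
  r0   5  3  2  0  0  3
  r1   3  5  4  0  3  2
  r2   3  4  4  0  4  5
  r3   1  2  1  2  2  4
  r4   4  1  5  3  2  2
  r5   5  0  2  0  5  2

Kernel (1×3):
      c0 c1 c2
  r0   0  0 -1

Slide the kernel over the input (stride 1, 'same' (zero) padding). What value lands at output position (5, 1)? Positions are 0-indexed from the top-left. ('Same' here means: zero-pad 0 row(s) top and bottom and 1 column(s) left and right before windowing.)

-2

The receptive field on the zero-padded input at this output position is [5 0 2]. Elementwise product with the kernel and sum: 2·-1.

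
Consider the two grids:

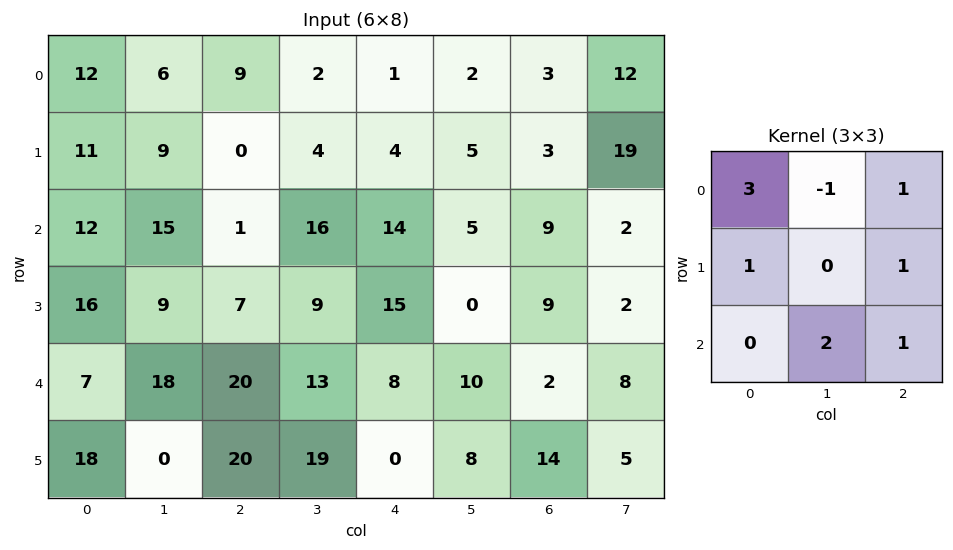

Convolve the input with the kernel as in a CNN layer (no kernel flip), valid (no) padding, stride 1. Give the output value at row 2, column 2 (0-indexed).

57

The receptive field on the input at this output position is [1 16 14 / 7 9 15 / 20 13 8]. Elementwise product with the kernel and sum: 1·3 + 16·-1 + 14·1 + 7·1 + 15·1 + 13·2 + 8·1.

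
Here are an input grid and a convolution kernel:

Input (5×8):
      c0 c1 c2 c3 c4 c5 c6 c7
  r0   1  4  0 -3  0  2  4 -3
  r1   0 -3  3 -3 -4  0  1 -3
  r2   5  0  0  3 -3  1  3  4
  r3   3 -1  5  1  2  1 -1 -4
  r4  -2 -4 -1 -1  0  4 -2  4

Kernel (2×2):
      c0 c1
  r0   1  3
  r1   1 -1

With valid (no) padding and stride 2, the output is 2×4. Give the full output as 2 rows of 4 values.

Output[0,0]: The receptive field on the input at this output position is [1 4 / 0 -3]. Elementwise product with the kernel and sum: 1·1 + 4·3 + 0·1 + -3·-1.

16 -3 2 -1
9 13 1 18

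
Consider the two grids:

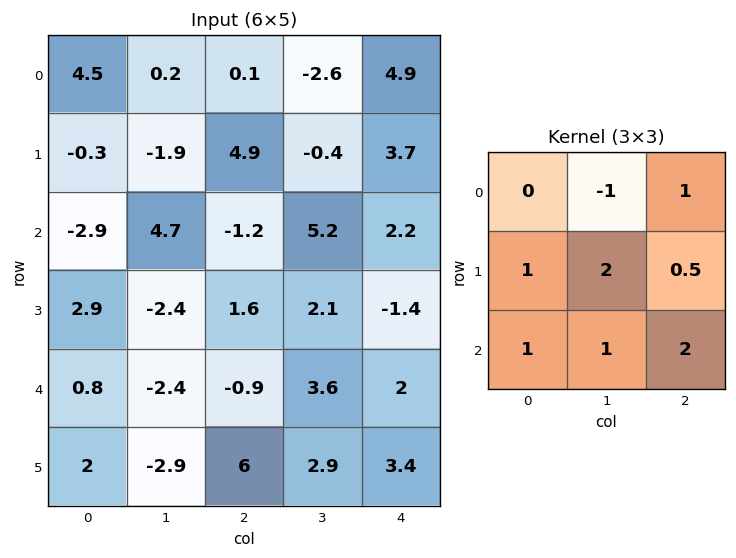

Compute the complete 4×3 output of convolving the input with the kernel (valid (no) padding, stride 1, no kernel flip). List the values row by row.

-2.35 18.9 21.85
16.4 3 15.3
-10.4 12.15 8.8
10.65 7 19.5

Output[0,0]: The receptive field on the input at this output position is [4.5 0.2 0.1 / -0.3 -1.9 4.9 / -2.9 4.7 -1.2]. Elementwise product with the kernel and sum: 0.2·-1 + 0.1·1 + -0.3·1 + -1.9·2 + 4.9·0.5 + -2.9·1 + 4.7·1 + -1.2·2.
Output[0,1]: The receptive field on the input at this output position is [0.2 0.1 -2.6 / -1.9 4.9 -0.4 / 4.7 -1.2 5.2]. Elementwise product with the kernel and sum: 0.1·-1 + -2.6·1 + -1.9·1 + 4.9·2 + -0.4·0.5 + 4.7·1 + -1.2·1 + 5.2·2.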